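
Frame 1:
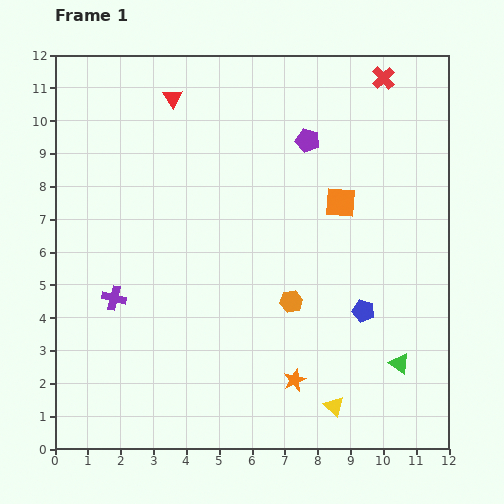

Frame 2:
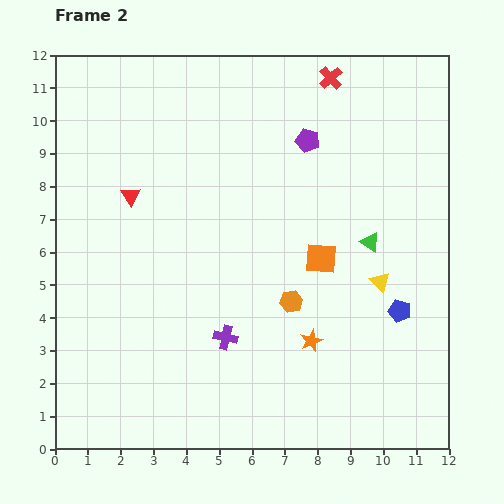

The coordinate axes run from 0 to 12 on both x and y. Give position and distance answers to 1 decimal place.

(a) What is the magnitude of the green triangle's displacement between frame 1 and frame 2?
3.8

The green triangle moved from (10.5, 2.6) to (9.6, 6.3), a distance of √(0.9² + 3.7²) ≈ 3.8.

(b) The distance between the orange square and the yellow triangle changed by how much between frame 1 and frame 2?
-4.3

Distance in frame 1: 6.2. Distance in frame 2: 1.9.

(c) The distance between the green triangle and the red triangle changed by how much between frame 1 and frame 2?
-3.2

Distance in frame 1: 10.6. Distance in frame 2: 7.4.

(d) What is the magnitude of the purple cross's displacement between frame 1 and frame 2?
3.6

The purple cross moved from (1.8, 4.6) to (5.2, 3.4), a distance of √(3.4² + 1.2²) ≈ 3.6.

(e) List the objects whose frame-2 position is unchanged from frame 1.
the purple pentagon, the orange hexagon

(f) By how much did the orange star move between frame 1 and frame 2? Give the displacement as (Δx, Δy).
(0.5, 1.2)

The orange star was at (7.3, 2.1) in frame 1 and (7.8, 3.3) in frame 2.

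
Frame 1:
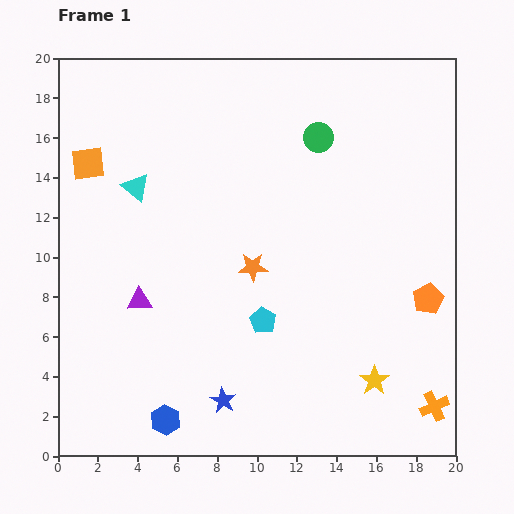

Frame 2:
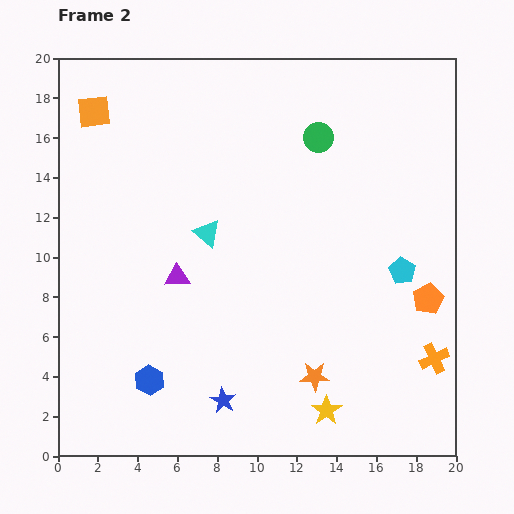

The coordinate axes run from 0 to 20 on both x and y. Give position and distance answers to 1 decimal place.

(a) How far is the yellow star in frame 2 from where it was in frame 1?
2.8

The yellow star moved from (15.9, 3.8) to (13.5, 2.3), a distance of √(2.4² + 1.5²) ≈ 2.8.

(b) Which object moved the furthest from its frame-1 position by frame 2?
the cyan pentagon

(moved 7.4; next 6.3)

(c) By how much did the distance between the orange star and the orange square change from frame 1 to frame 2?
+7.5

Distance in frame 1: 9.8. Distance in frame 2: 17.3.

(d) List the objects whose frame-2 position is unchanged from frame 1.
the orange pentagon, the green circle, the blue star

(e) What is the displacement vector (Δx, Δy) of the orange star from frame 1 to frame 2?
(3.1, -5.5)

The orange star was at (9.8, 9.5) in frame 1 and (12.9, 4.0) in frame 2.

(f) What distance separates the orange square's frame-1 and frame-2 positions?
2.6

The orange square moved from (1.5, 14.7) to (1.8, 17.3), a distance of √(0.3² + 2.6²) ≈ 2.6.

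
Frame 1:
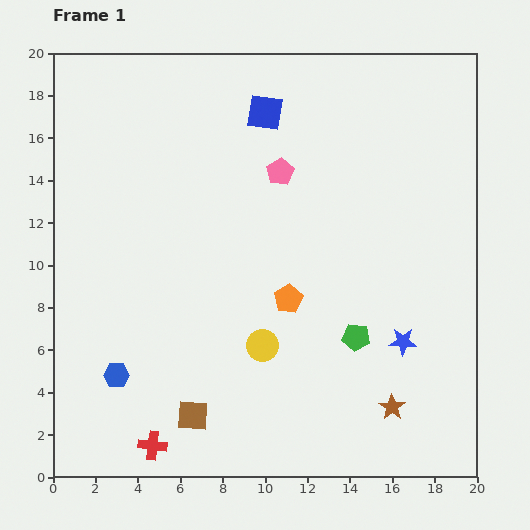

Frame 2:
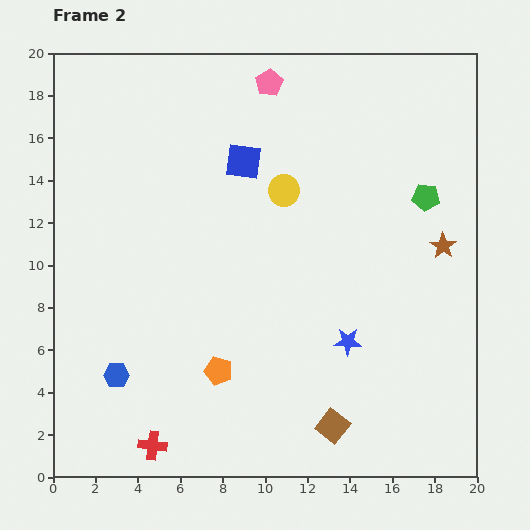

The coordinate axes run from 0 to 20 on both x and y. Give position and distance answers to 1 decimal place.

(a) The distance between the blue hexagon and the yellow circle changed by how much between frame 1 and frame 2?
+4.8

Distance in frame 1: 7.0. Distance in frame 2: 11.8.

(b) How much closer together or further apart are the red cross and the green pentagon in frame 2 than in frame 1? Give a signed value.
+6.5

Distance in frame 1: 10.9. Distance in frame 2: 17.4.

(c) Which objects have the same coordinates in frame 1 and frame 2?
the blue hexagon, the red cross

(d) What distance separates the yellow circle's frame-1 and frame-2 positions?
7.4

The yellow circle moved from (9.9, 6.2) to (10.9, 13.5), a distance of √(1.0² + 7.3²) ≈ 7.4.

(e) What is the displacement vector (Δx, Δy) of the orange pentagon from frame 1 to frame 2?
(-3.3, -3.4)

The orange pentagon was at (11.1, 8.4) in frame 1 and (7.8, 5.0) in frame 2.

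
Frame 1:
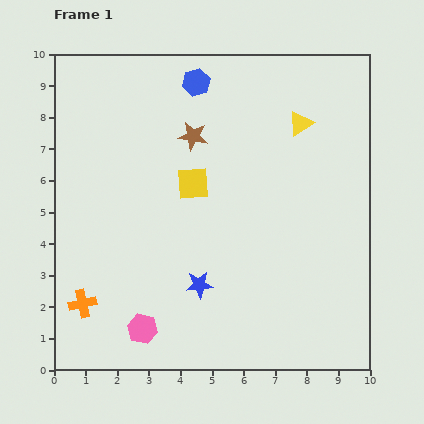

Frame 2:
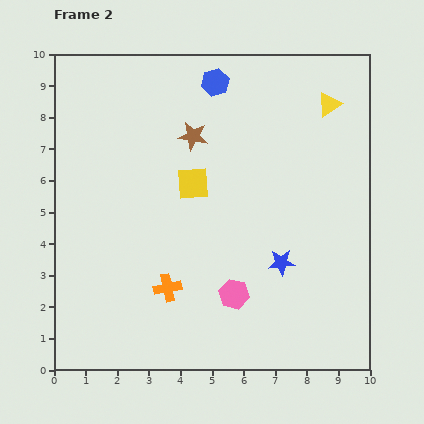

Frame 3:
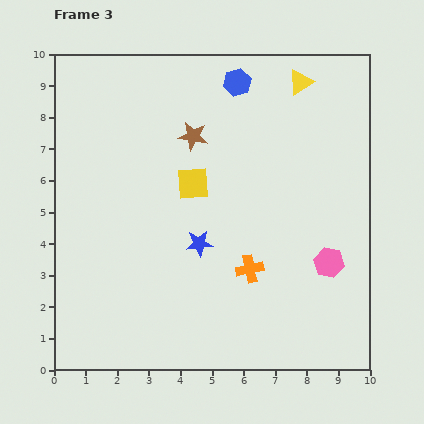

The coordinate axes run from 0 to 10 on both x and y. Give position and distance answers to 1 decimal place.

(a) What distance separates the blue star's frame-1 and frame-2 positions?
2.7

The blue star moved from (4.6, 2.7) to (7.2, 3.4), a distance of √(2.6² + 0.7²) ≈ 2.7.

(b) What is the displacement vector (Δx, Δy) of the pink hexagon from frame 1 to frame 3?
(5.9, 2.1)

The pink hexagon was at (2.8, 1.3) in frame 1 and (8.7, 3.4) in frame 3.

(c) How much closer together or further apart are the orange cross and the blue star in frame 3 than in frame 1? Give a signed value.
-1.9

Distance in frame 1: 3.7. Distance in frame 3: 1.8.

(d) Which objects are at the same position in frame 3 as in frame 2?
the yellow square, the brown star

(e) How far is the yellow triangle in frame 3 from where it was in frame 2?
1.1

The yellow triangle moved from (8.7, 8.4) to (7.8, 9.1), a distance of √(0.9² + 0.7²) ≈ 1.1.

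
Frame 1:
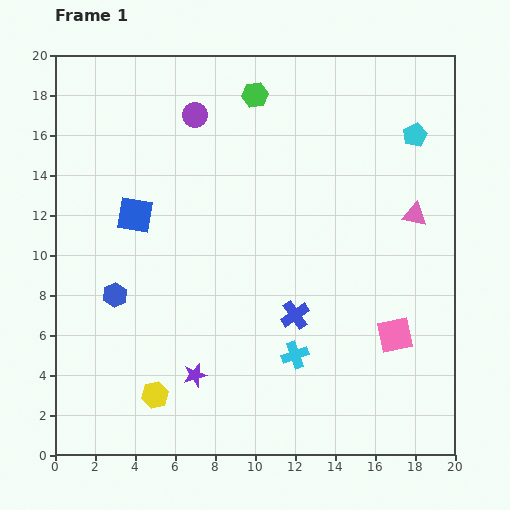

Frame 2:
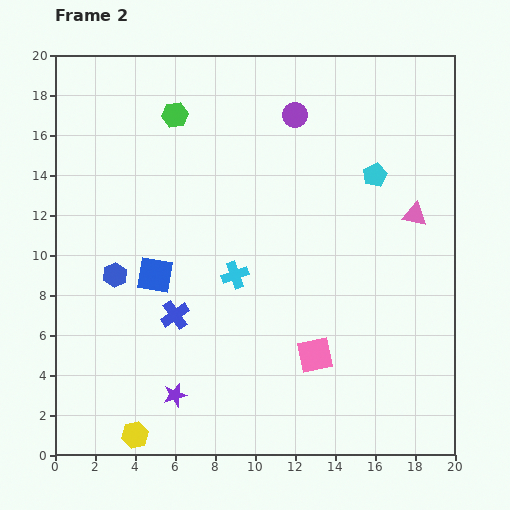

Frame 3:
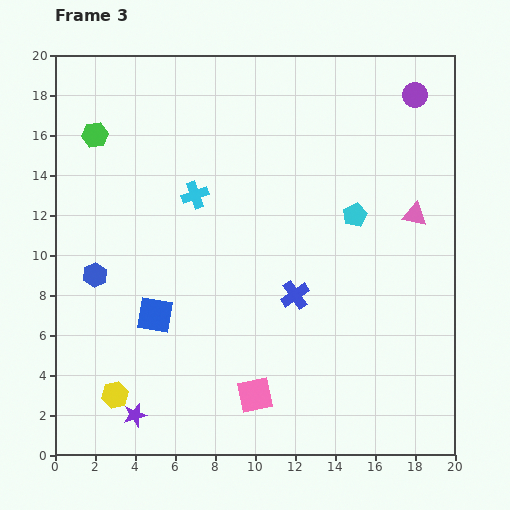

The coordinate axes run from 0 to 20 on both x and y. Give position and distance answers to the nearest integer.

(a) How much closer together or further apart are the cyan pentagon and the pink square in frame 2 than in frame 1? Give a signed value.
-1

Distance in frame 1: 10. Distance in frame 2: 9.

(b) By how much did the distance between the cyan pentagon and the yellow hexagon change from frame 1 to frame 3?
-3

Distance in frame 1: 18. Distance in frame 3: 15.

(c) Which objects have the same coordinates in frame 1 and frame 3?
the pink triangle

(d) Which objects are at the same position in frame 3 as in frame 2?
the pink triangle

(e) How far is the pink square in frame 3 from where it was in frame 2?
4

The pink square moved from (13, 5) to (10, 3), a distance of √(3² + 2²) ≈ 4.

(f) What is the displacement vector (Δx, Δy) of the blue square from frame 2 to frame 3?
(0, -2)

The blue square was at (5, 9) in frame 2 and (5, 7) in frame 3.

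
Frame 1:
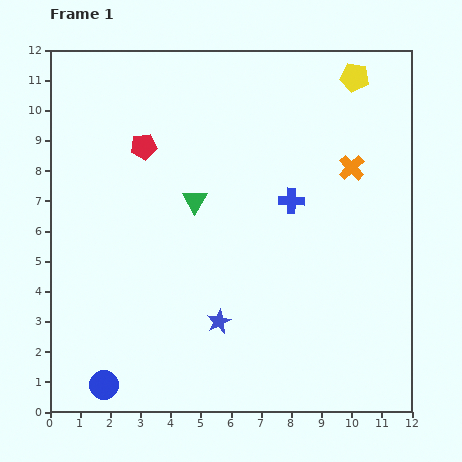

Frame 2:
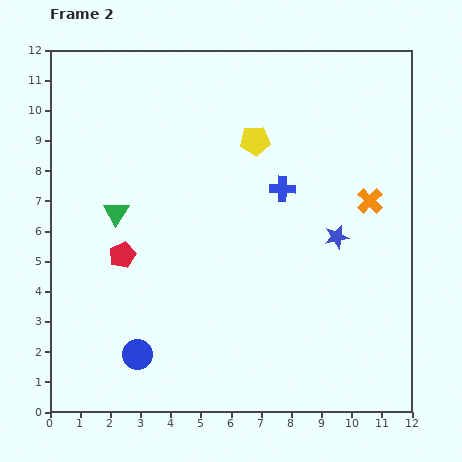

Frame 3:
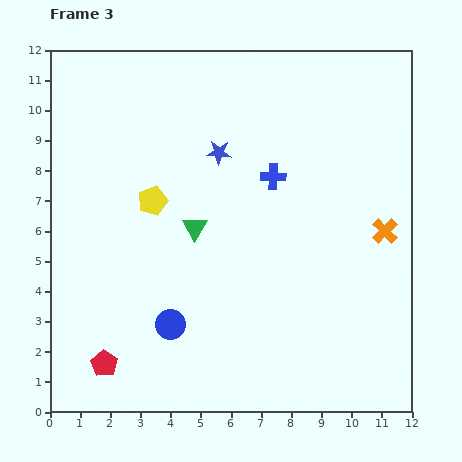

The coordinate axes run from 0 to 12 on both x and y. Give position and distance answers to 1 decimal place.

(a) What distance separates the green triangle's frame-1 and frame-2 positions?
2.6

The green triangle moved from (4.8, 7.0) to (2.2, 6.6), a distance of √(2.6² + 0.4²) ≈ 2.6.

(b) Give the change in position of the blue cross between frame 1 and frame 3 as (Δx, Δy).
(-0.6, 0.8)

The blue cross was at (8.0, 7.0) in frame 1 and (7.4, 7.8) in frame 3.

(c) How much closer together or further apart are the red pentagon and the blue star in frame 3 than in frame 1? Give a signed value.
+1.7

Distance in frame 1: 6.3. Distance in frame 3: 8.0.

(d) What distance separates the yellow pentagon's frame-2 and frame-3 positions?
3.9

The yellow pentagon moved from (6.8, 9.0) to (3.4, 7.0), a distance of √(3.4² + 2.0²) ≈ 3.9.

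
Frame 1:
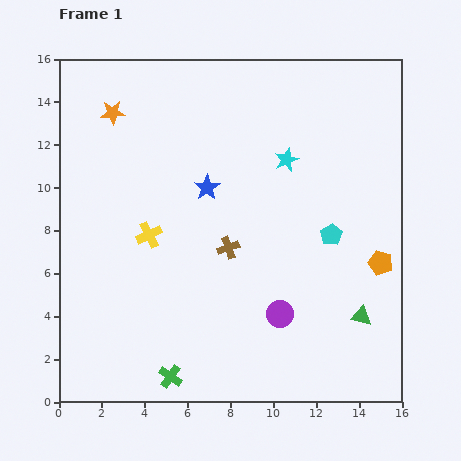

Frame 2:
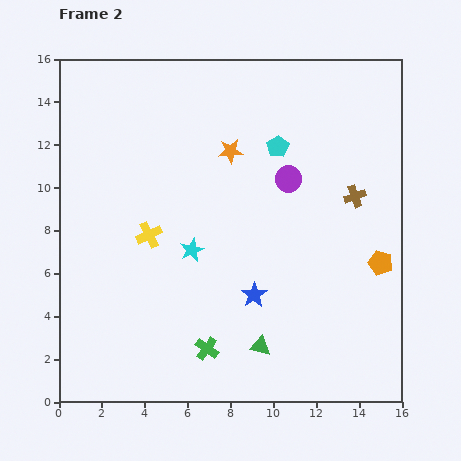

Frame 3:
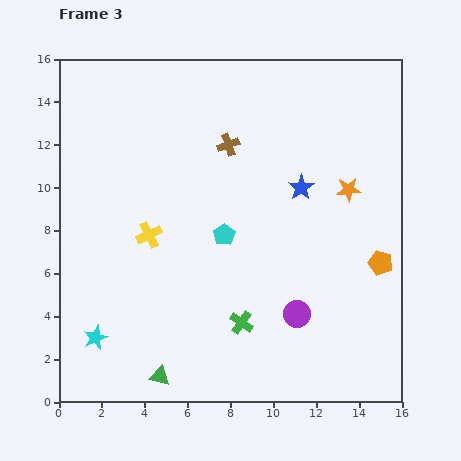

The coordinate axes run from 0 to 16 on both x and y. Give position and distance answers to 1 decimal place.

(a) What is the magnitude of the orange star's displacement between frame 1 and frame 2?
5.8

The orange star moved from (2.5, 13.5) to (8.0, 11.7), a distance of √(5.5² + 1.8²) ≈ 5.8.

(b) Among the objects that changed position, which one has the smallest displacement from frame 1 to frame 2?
the green cross

(moved 2.1)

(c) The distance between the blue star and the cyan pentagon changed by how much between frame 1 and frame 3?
-2.0

Distance in frame 1: 6.2. Distance in frame 3: 4.2.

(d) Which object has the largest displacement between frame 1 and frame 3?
the cyan star

(moved 12.2; next 11.6)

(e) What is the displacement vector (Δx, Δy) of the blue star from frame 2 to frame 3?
(2.2, 5.0)

The blue star was at (9.1, 5.0) in frame 2 and (11.3, 10.0) in frame 3.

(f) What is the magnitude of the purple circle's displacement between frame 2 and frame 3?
6.3

The purple circle moved from (10.7, 10.4) to (11.1, 4.1), a distance of √(0.4² + 6.3²) ≈ 6.3.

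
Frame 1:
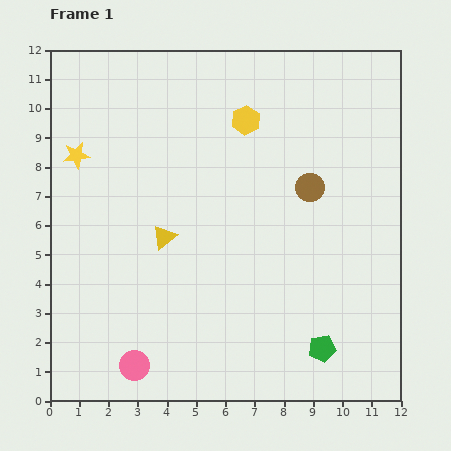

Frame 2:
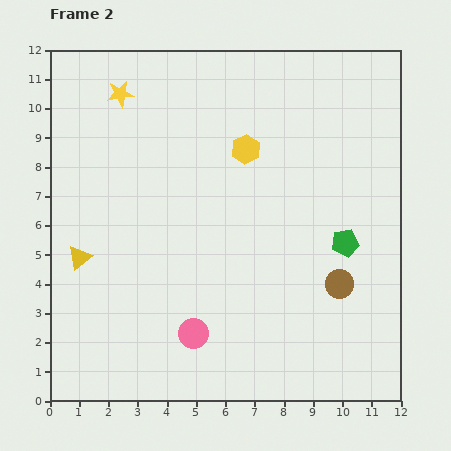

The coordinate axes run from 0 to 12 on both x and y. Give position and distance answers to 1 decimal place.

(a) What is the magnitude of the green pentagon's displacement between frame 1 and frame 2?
3.7

The green pentagon moved from (9.3, 1.8) to (10.1, 5.4), a distance of √(0.8² + 3.6²) ≈ 3.7.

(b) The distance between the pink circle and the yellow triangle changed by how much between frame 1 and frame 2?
+0.2

Distance in frame 1: 4.5. Distance in frame 2: 4.7.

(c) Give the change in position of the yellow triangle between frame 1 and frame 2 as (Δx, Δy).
(-2.9, -0.7)

The yellow triangle was at (3.9, 5.6) in frame 1 and (1.0, 4.9) in frame 2.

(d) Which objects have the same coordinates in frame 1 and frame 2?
none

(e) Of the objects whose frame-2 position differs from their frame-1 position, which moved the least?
the yellow hexagon

(moved 1.0)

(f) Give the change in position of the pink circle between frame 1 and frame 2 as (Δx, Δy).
(2.0, 1.1)

The pink circle was at (2.9, 1.2) in frame 1 and (4.9, 2.3) in frame 2.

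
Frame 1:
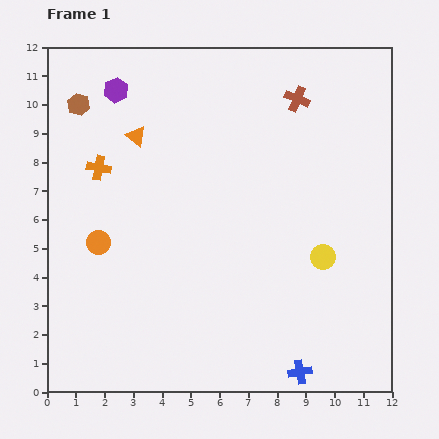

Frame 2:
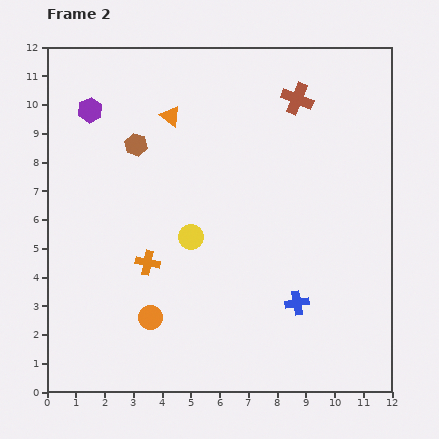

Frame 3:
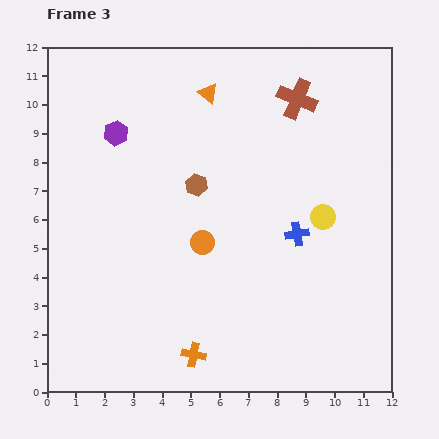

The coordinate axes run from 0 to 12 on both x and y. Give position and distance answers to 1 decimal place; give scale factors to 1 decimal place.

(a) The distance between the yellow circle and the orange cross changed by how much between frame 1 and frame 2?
-6.7

Distance in frame 1: 8.4. Distance in frame 2: 1.7.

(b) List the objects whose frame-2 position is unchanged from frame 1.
the brown cross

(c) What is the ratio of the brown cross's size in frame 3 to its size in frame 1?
1.6×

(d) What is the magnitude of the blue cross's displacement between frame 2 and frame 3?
2.4

The blue cross moved from (8.7, 3.1) to (8.7, 5.5), a distance of √(0.0² + 2.4²) ≈ 2.4.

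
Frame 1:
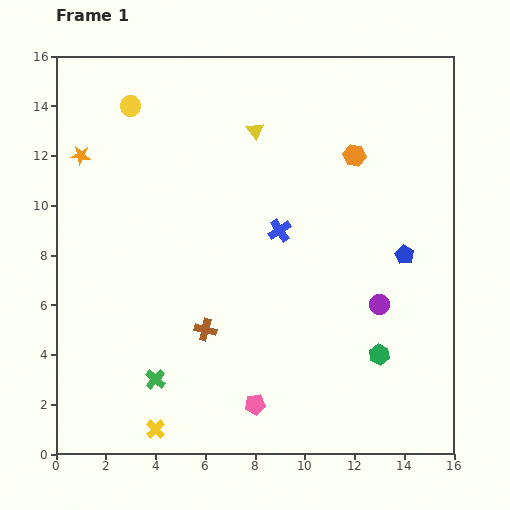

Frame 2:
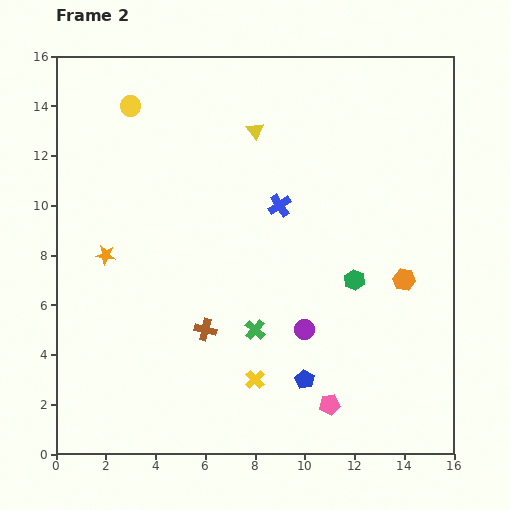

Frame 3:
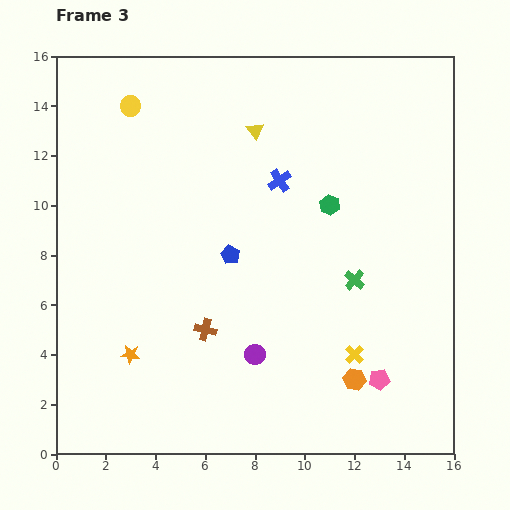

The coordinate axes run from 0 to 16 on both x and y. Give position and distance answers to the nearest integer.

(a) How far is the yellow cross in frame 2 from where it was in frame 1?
4

The yellow cross moved from (4, 1) to (8, 3), a distance of √(4² + 2²) ≈ 4.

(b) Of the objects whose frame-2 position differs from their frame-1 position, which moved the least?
the blue cross

(moved 1)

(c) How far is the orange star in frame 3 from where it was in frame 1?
8

The orange star moved from (1, 12) to (3, 4), a distance of √(2² + 8²) ≈ 8.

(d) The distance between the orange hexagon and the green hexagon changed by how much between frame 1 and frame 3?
-1

Distance in frame 1: 8. Distance in frame 3: 7.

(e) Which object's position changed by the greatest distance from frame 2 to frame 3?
the blue pentagon

(moved 6; next 4)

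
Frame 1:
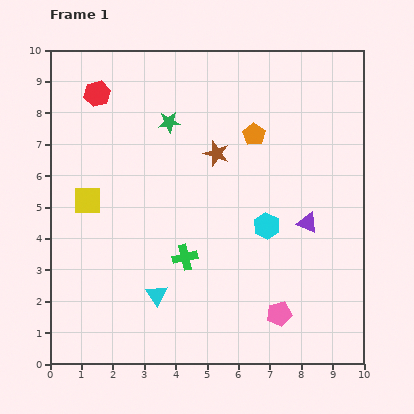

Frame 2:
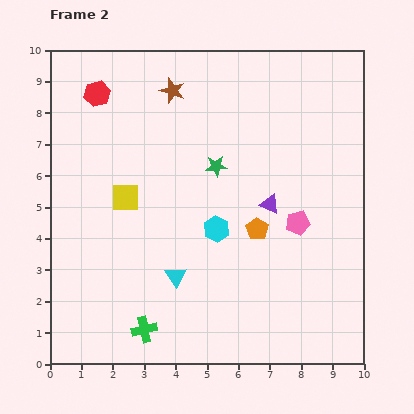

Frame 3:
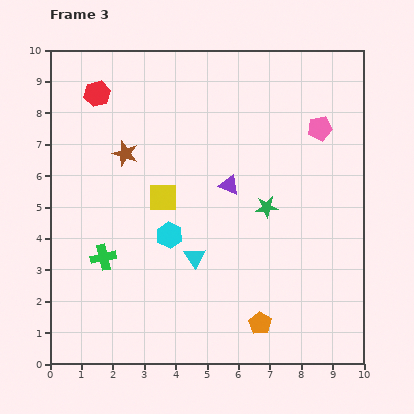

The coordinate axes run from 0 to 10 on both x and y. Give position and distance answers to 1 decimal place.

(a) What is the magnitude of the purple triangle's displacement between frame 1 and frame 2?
1.3

The purple triangle moved from (8.2, 4.5) to (7.0, 5.1), a distance of √(1.2² + 0.6²) ≈ 1.3.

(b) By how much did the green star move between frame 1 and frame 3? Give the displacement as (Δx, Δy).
(3.1, -2.7)

The green star was at (3.8, 7.7) in frame 1 and (6.9, 5.0) in frame 3.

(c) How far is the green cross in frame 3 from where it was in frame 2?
2.6

The green cross moved from (3.0, 1.1) to (1.7, 3.4), a distance of √(1.3² + 2.3²) ≈ 2.6.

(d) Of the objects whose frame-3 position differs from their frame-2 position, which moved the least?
the cyan triangle

(moved 0.8)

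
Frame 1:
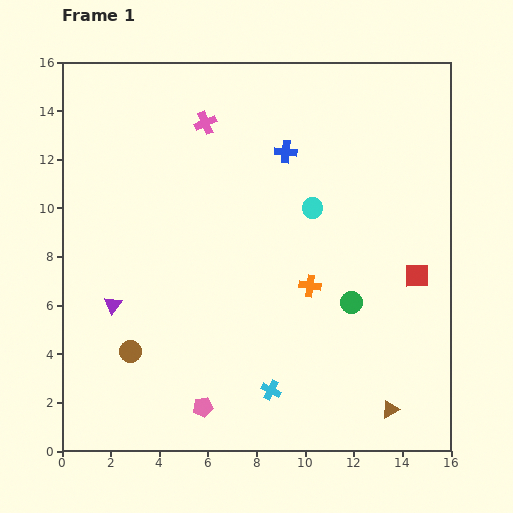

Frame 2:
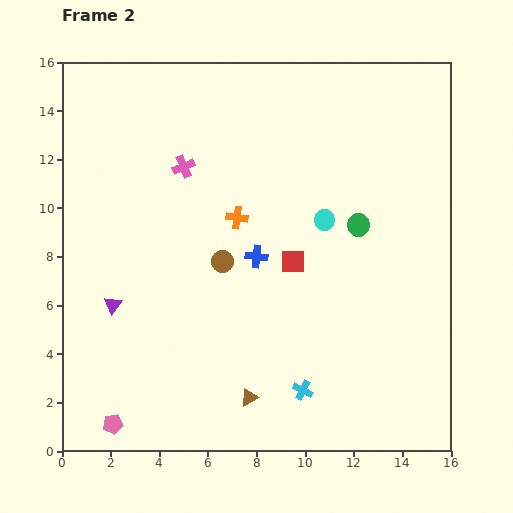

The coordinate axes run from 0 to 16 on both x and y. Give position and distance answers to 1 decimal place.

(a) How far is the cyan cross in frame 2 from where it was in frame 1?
1.3

The cyan cross moved from (8.6, 2.5) to (9.9, 2.5), a distance of √(1.3² + 0.0²) ≈ 1.3.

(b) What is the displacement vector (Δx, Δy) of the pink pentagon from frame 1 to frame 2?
(-3.7, -0.7)

The pink pentagon was at (5.8, 1.8) in frame 1 and (2.1, 1.1) in frame 2.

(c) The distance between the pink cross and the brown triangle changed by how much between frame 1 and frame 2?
-4.1

Distance in frame 1: 14.0. Distance in frame 2: 9.9.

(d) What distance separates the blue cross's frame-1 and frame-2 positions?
4.5

The blue cross moved from (9.2, 12.3) to (8.0, 8.0), a distance of √(1.2² + 4.3²) ≈ 4.5.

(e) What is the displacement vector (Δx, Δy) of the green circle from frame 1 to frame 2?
(0.3, 3.2)

The green circle was at (11.9, 6.1) in frame 1 and (12.2, 9.3) in frame 2.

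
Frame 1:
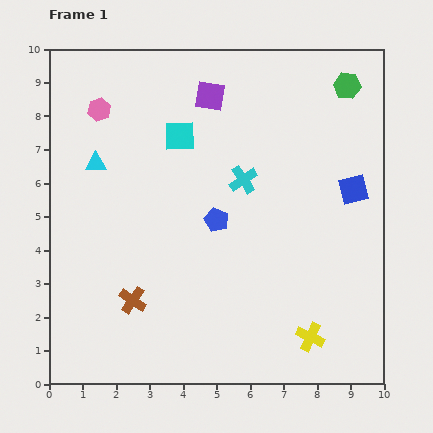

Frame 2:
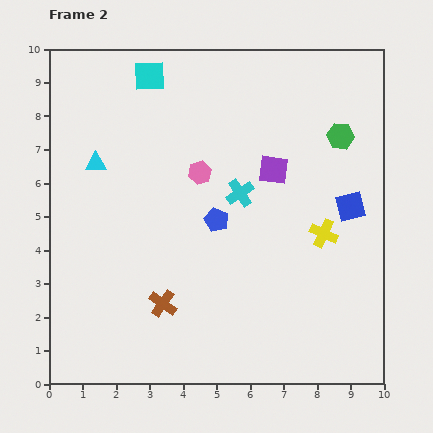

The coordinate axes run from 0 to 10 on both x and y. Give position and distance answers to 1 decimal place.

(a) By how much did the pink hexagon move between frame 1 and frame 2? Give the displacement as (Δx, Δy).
(3.0, -1.9)

The pink hexagon was at (1.5, 8.2) in frame 1 and (4.5, 6.3) in frame 2.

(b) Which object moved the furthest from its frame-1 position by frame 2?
the pink hexagon

(moved 3.6; next 3.1)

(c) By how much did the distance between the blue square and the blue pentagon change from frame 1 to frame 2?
-0.2

Distance in frame 1: 4.2. Distance in frame 2: 4.0.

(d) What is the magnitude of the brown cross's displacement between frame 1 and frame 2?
0.9

The brown cross moved from (2.5, 2.5) to (3.4, 2.4), a distance of √(0.9² + 0.1²) ≈ 0.9.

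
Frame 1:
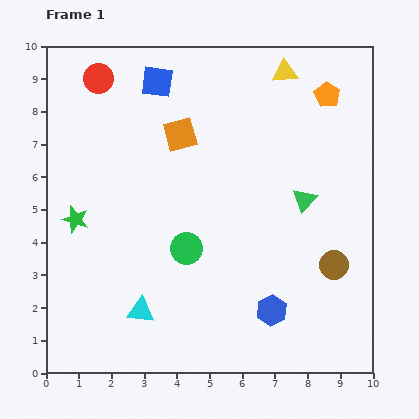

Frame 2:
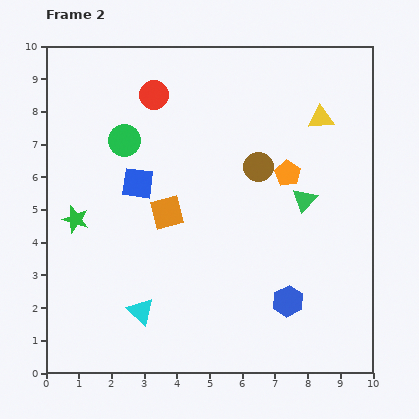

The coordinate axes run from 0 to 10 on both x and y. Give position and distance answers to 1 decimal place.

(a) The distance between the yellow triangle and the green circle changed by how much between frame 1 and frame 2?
-0.2

Distance in frame 1: 6.2. Distance in frame 2: 6.0.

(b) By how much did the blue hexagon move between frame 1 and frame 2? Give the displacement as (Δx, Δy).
(0.5, 0.3)

The blue hexagon was at (6.9, 1.9) in frame 1 and (7.4, 2.2) in frame 2.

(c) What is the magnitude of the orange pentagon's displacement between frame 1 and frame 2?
2.7

The orange pentagon moved from (8.6, 8.5) to (7.4, 6.1), a distance of √(1.2² + 2.4²) ≈ 2.7.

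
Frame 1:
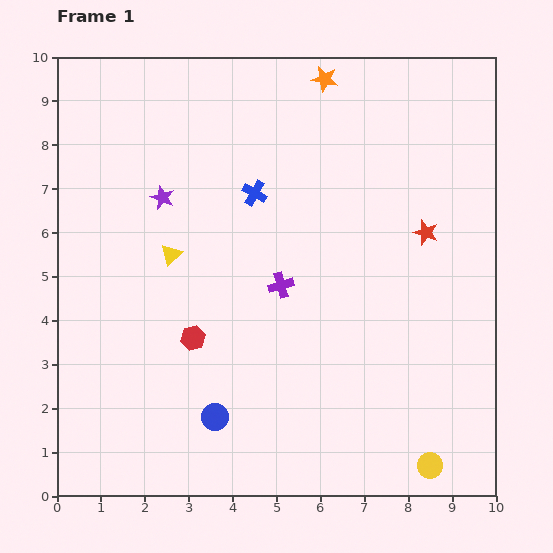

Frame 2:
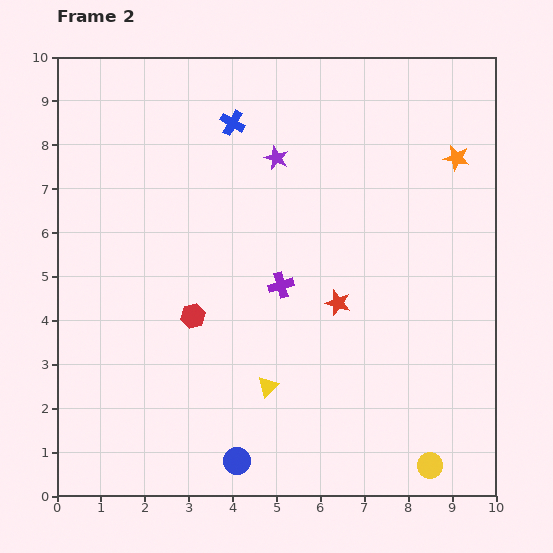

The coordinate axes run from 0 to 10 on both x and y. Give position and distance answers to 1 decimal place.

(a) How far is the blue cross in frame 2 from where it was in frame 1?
1.7

The blue cross moved from (4.5, 6.9) to (4.0, 8.5), a distance of √(0.5² + 1.6²) ≈ 1.7.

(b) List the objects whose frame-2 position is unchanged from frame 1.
the yellow circle, the purple cross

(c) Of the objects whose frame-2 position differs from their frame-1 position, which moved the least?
the red hexagon

(moved 0.5)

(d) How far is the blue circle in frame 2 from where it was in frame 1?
1.1

The blue circle moved from (3.6, 1.8) to (4.1, 0.8), a distance of √(0.5² + 1.0²) ≈ 1.1.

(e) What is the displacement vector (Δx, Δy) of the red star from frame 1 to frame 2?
(-2.0, -1.6)

The red star was at (8.4, 6.0) in frame 1 and (6.4, 4.4) in frame 2.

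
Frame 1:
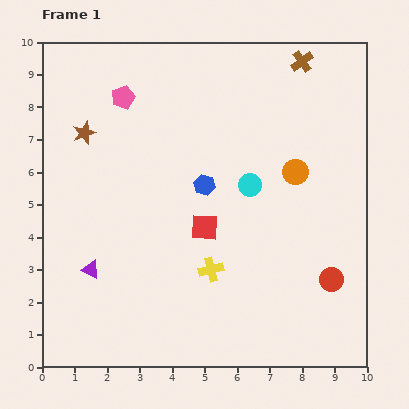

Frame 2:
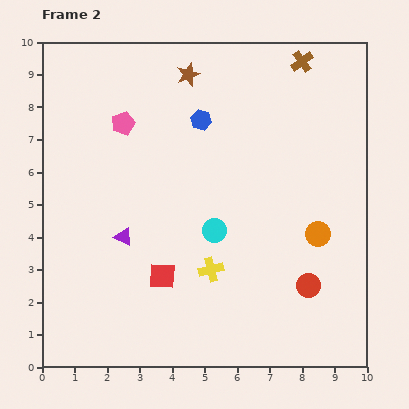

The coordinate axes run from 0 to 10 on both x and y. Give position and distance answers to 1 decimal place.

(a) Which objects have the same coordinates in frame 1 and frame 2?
the yellow cross, the brown cross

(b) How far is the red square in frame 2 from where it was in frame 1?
2.0

The red square moved from (5.0, 4.3) to (3.7, 2.8), a distance of √(1.3² + 1.5²) ≈ 2.0.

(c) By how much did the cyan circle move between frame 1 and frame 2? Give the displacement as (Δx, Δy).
(-1.1, -1.4)

The cyan circle was at (6.4, 5.6) in frame 1 and (5.3, 4.2) in frame 2.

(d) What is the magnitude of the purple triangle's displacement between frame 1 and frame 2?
1.4

The purple triangle moved from (1.5, 3.0) to (2.5, 4.0), a distance of √(1.0² + 1.0²) ≈ 1.4.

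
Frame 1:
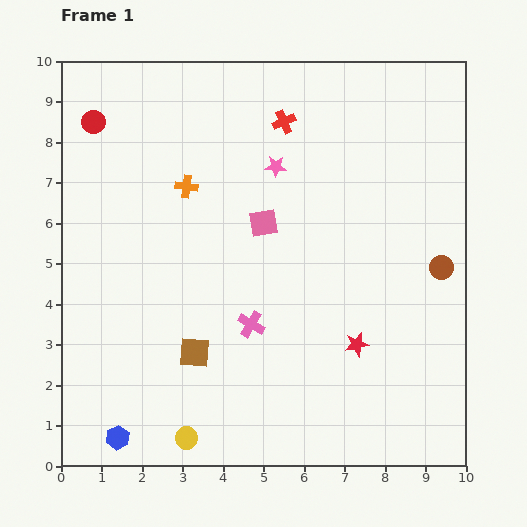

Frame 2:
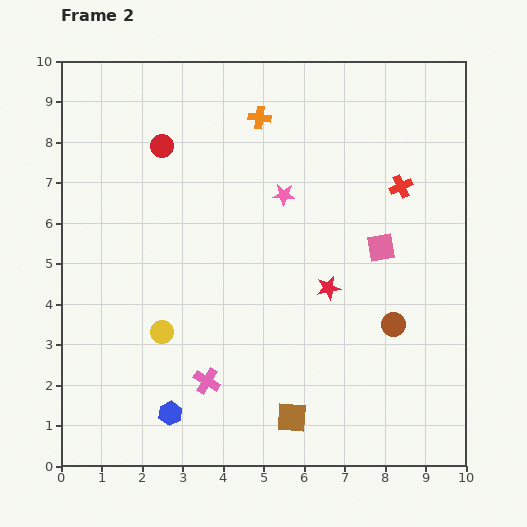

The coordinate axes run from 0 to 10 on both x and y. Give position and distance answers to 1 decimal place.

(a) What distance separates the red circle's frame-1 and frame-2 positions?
1.8

The red circle moved from (0.8, 8.5) to (2.5, 7.9), a distance of √(1.7² + 0.6²) ≈ 1.8.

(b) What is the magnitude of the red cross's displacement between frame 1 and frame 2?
3.3

The red cross moved from (5.5, 8.5) to (8.4, 6.9), a distance of √(2.9² + 1.6²) ≈ 3.3.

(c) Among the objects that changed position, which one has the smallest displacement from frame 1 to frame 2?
the pink star

(moved 0.7)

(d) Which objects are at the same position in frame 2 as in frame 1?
none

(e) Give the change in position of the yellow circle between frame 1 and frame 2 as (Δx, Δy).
(-0.6, 2.6)

The yellow circle was at (3.1, 0.7) in frame 1 and (2.5, 3.3) in frame 2.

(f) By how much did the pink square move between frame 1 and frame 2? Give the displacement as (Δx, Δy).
(2.9, -0.6)

The pink square was at (5.0, 6.0) in frame 1 and (7.9, 5.4) in frame 2.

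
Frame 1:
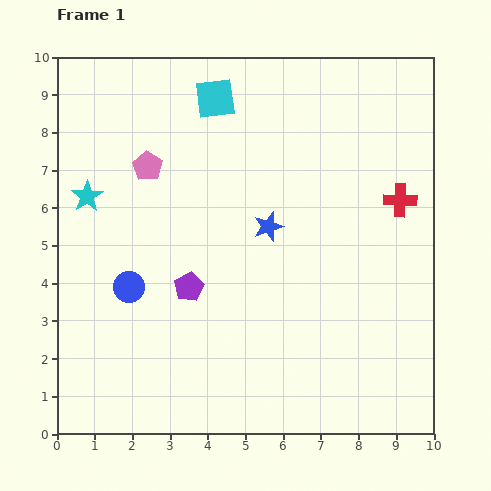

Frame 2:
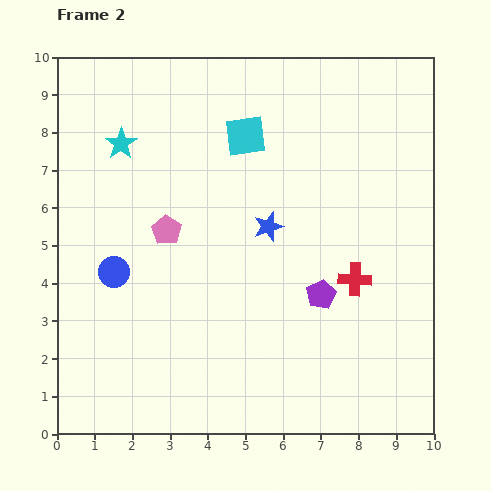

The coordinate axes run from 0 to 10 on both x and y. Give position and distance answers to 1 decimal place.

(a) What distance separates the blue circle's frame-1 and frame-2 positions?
0.6

The blue circle moved from (1.9, 3.9) to (1.5, 4.3), a distance of √(0.4² + 0.4²) ≈ 0.6.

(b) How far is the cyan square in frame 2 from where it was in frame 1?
1.3

The cyan square moved from (4.2, 8.9) to (5.0, 7.9), a distance of √(0.8² + 1.0²) ≈ 1.3.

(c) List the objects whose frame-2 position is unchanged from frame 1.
the blue star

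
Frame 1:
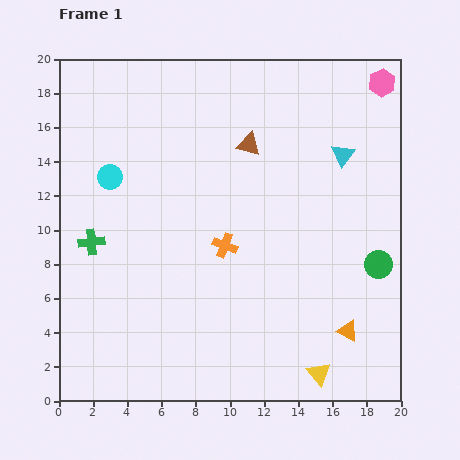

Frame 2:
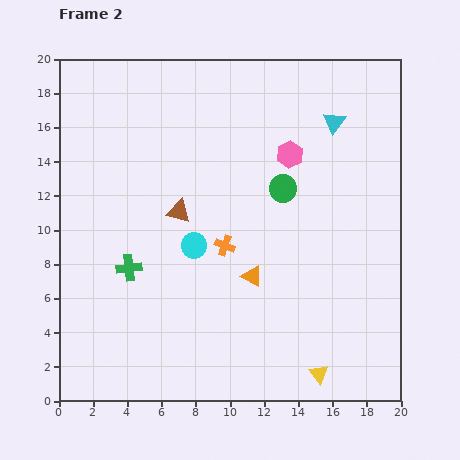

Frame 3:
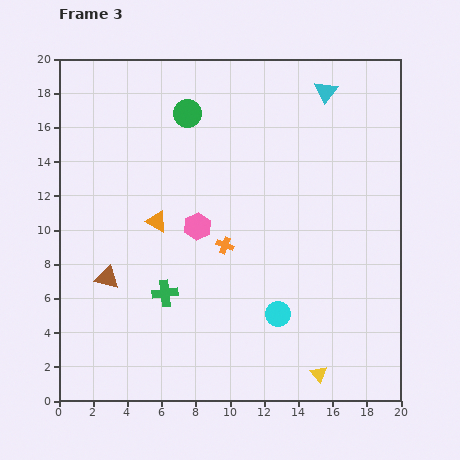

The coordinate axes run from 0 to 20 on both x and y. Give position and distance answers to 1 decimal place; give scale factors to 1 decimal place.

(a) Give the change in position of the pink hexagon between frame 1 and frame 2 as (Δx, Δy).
(-5.4, -4.2)

The pink hexagon was at (18.9, 18.6) in frame 1 and (13.5, 14.4) in frame 2.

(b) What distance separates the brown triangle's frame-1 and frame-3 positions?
11.4

The brown triangle moved from (11.1, 15.0) to (2.8, 7.2), a distance of √(8.3² + 7.8²) ≈ 11.4.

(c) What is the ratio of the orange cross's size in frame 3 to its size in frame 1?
0.7×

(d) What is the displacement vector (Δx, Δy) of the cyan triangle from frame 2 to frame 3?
(-0.5, 1.8)

The cyan triangle was at (16.1, 16.3) in frame 2 and (15.6, 18.1) in frame 3.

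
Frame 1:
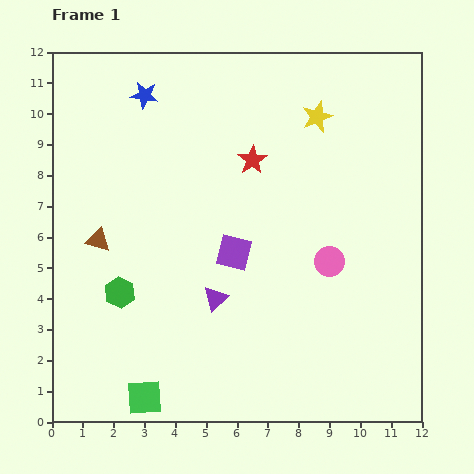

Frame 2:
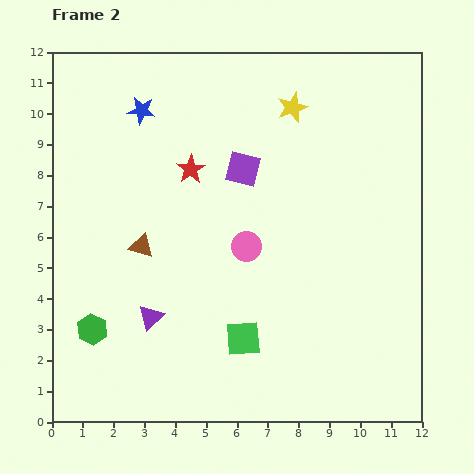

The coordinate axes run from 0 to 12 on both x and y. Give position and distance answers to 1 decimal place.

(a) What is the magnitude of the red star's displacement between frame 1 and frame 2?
2.0

The red star moved from (6.5, 8.5) to (4.5, 8.2), a distance of √(2.0² + 0.3²) ≈ 2.0.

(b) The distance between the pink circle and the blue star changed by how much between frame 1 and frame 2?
-2.5

Distance in frame 1: 8.1. Distance in frame 2: 5.6.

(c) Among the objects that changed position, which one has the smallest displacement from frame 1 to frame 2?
the blue star

(moved 0.5)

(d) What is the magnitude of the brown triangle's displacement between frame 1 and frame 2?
1.4

The brown triangle moved from (1.5, 5.9) to (2.9, 5.7), a distance of √(1.4² + 0.2²) ≈ 1.4.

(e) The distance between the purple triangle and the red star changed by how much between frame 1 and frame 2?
+0.3

Distance in frame 1: 4.7. Distance in frame 2: 5.0.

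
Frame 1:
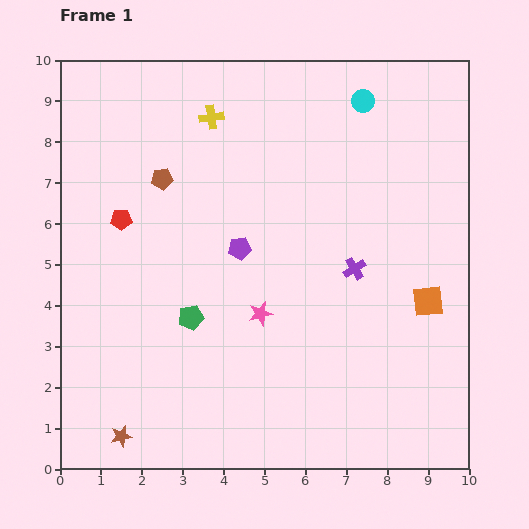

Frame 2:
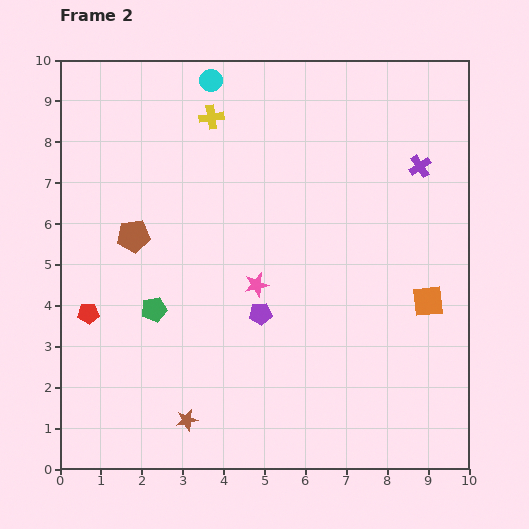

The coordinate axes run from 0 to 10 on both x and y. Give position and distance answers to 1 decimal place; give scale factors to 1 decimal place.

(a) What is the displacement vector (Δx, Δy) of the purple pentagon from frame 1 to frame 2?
(0.5, -1.6)

The purple pentagon was at (4.4, 5.4) in frame 1 and (4.9, 3.8) in frame 2.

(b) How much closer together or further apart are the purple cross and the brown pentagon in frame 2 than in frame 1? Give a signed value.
+2.0

Distance in frame 1: 5.2. Distance in frame 2: 7.2.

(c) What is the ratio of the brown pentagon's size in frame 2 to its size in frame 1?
1.5×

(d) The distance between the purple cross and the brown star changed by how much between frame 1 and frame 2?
+1.4

Distance in frame 1: 7.0. Distance in frame 2: 8.4.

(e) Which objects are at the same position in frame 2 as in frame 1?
the orange square, the yellow cross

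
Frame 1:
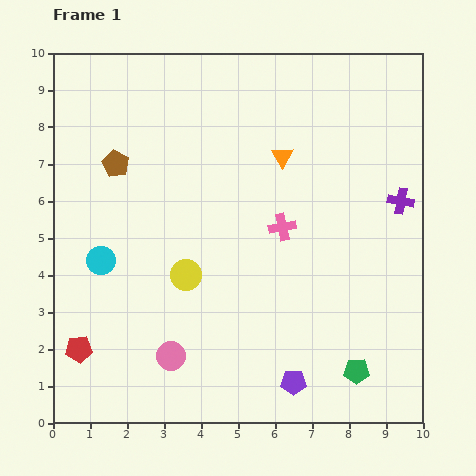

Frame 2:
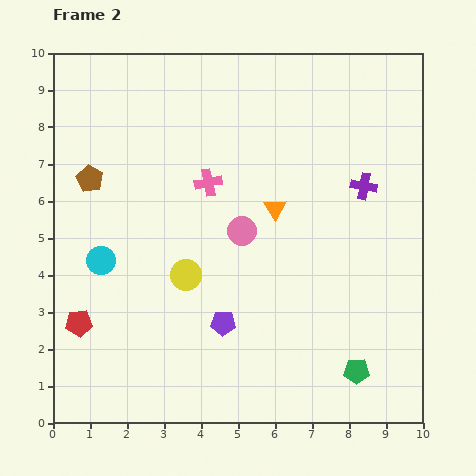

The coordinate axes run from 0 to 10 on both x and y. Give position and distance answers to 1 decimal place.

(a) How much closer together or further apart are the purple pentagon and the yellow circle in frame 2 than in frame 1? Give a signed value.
-2.5

Distance in frame 1: 4.1. Distance in frame 2: 1.6.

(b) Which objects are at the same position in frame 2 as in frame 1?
the green pentagon, the yellow circle, the cyan circle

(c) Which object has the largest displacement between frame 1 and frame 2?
the pink circle

(moved 3.9; next 2.5)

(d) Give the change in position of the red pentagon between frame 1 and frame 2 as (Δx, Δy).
(0.0, 0.7)

The red pentagon was at (0.7, 2.0) in frame 1 and (0.7, 2.7) in frame 2.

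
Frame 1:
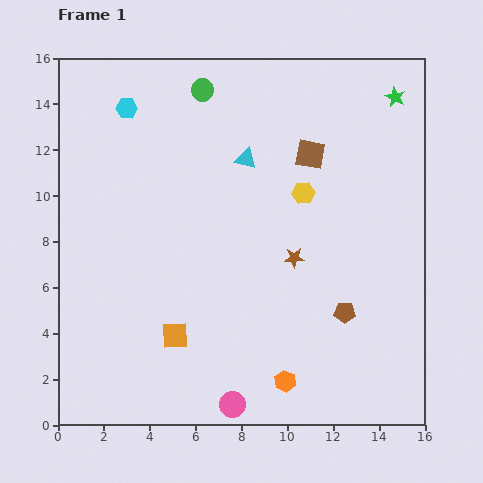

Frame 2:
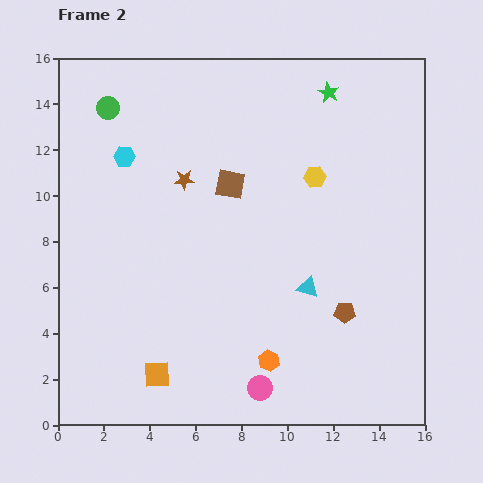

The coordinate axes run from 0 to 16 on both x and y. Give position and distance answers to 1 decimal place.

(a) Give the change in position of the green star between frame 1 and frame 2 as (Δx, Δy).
(-2.9, 0.2)

The green star was at (14.7, 14.3) in frame 1 and (11.8, 14.5) in frame 2.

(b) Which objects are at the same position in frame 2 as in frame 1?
the brown pentagon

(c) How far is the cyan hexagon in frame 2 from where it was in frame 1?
2.1

The cyan hexagon moved from (3.0, 13.8) to (2.9, 11.7), a distance of √(0.1² + 2.1²) ≈ 2.1.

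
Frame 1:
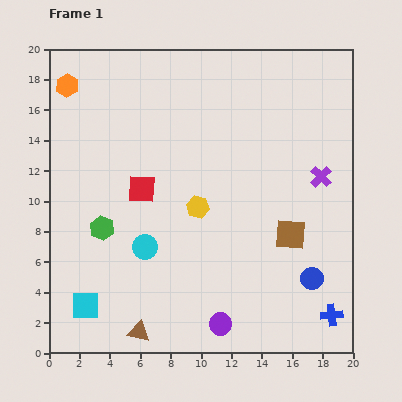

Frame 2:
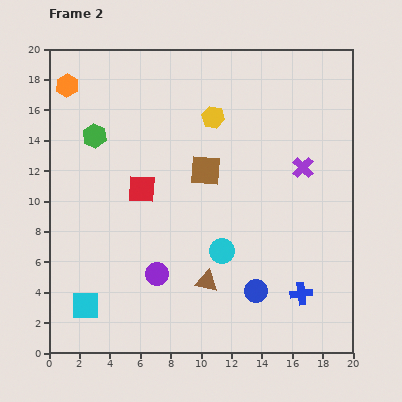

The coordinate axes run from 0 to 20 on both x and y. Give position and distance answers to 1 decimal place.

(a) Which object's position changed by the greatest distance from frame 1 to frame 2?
the brown square

(moved 7.0; next 6.1)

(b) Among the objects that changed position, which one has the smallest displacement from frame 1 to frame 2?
the purple cross

(moved 1.3)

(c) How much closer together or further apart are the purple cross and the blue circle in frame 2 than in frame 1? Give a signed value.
+2.0

Distance in frame 1: 6.7. Distance in frame 2: 8.7.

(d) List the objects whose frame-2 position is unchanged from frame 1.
the orange hexagon, the cyan square, the red square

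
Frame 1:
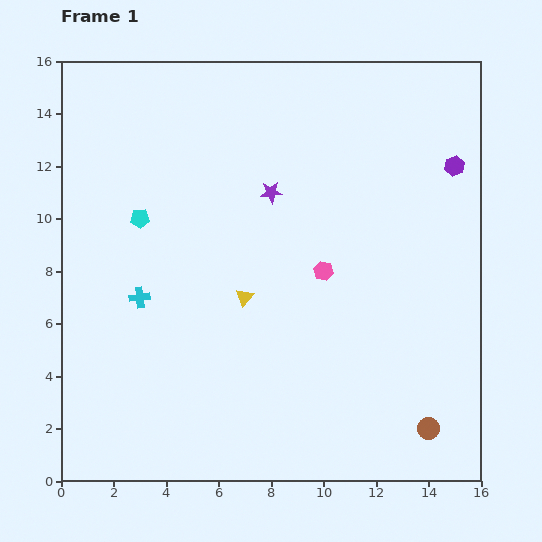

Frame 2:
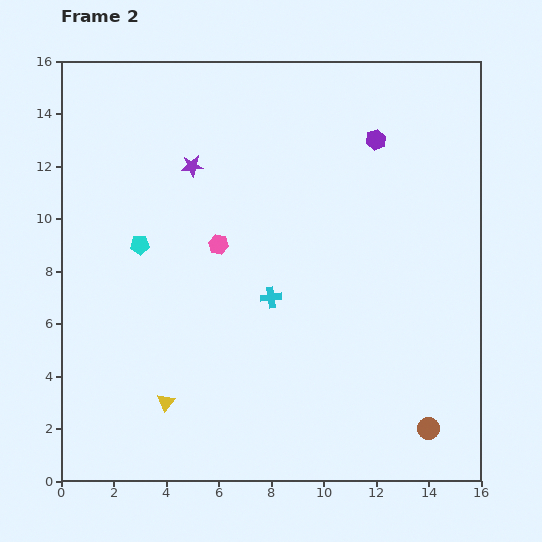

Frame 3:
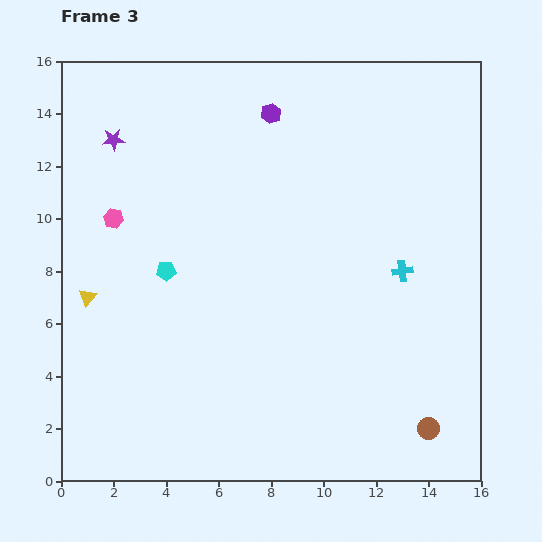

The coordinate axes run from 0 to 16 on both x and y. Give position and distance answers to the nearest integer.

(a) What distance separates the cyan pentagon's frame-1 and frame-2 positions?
1

The cyan pentagon moved from (3, 10) to (3, 9), a distance of √(0² + 1²) ≈ 1.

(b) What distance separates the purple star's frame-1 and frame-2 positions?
3

The purple star moved from (8, 11) to (5, 12), a distance of √(3² + 1²) ≈ 3.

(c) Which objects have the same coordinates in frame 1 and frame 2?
the brown circle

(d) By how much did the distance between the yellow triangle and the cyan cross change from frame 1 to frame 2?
+2

Distance in frame 1: 4. Distance in frame 2: 6.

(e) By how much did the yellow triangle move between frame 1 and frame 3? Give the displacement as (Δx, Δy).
(-6, 0)

The yellow triangle was at (7, 7) in frame 1 and (1, 7) in frame 3.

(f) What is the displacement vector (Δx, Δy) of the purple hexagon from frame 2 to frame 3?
(-4, 1)

The purple hexagon was at (12, 13) in frame 2 and (8, 14) in frame 3.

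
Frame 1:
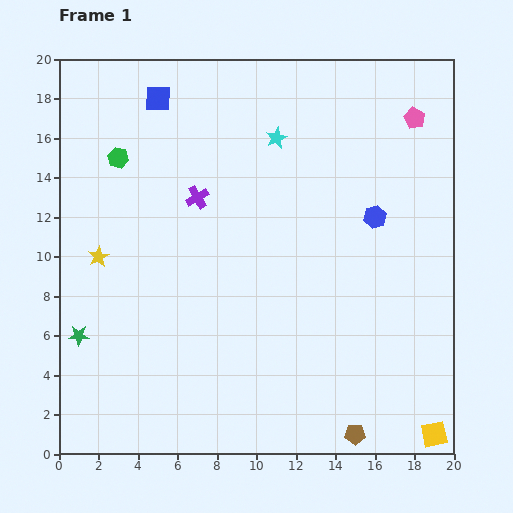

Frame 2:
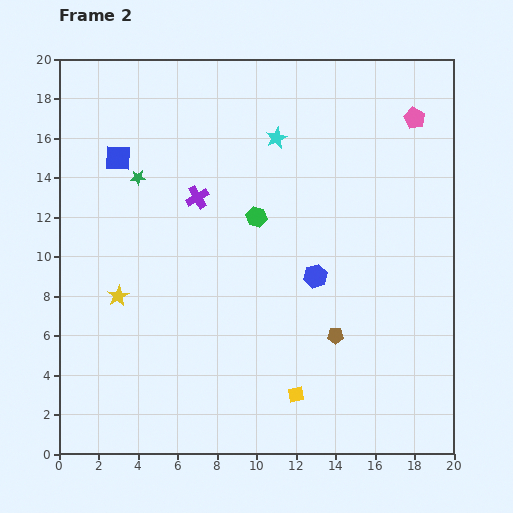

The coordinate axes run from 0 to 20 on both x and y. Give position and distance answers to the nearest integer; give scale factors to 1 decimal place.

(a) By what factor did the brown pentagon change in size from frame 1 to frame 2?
0.8×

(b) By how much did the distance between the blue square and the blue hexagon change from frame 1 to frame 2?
-1

Distance in frame 1: 13. Distance in frame 2: 12.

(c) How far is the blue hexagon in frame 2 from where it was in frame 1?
4

The blue hexagon moved from (16, 12) to (13, 9), a distance of √(3² + 3²) ≈ 4.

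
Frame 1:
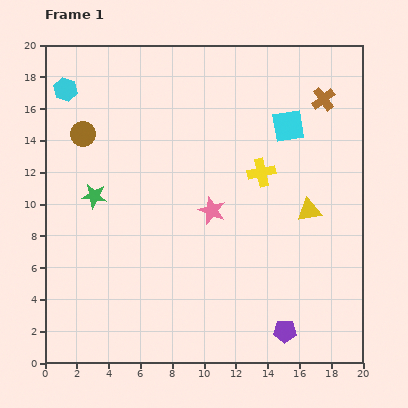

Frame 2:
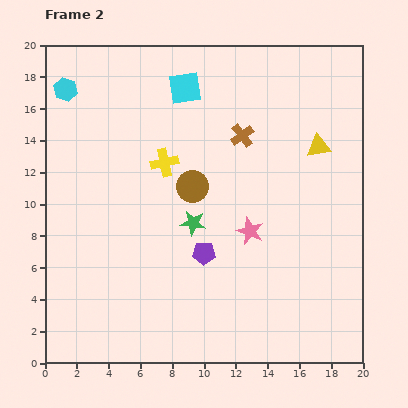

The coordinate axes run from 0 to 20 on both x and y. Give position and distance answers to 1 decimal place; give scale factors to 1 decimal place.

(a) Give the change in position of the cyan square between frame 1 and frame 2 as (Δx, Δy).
(-6.5, 2.4)

The cyan square was at (15.3, 14.9) in frame 1 and (8.8, 17.3) in frame 2.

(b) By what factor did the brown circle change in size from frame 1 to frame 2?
1.3×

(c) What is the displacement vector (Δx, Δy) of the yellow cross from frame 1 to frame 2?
(-6.1, 0.6)

The yellow cross was at (13.6, 12.0) in frame 1 and (7.5, 12.6) in frame 2.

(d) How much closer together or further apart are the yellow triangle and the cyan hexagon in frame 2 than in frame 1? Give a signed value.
-0.8

Distance in frame 1: 17.1. Distance in frame 2: 16.3.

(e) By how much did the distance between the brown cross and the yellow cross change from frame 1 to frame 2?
-0.8

Distance in frame 1: 6.0. Distance in frame 2: 5.2.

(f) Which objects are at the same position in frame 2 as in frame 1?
the cyan hexagon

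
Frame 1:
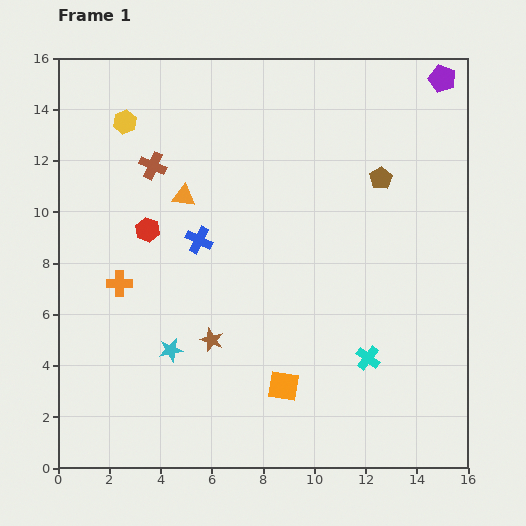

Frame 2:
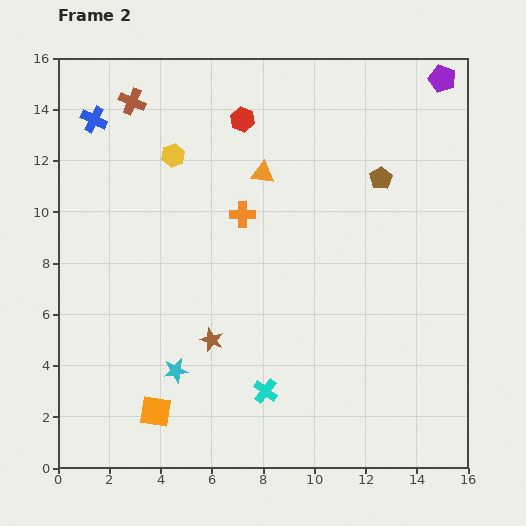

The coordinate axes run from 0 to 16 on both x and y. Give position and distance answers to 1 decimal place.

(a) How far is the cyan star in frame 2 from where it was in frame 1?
0.8

The cyan star moved from (4.4, 4.6) to (4.6, 3.8), a distance of √(0.2² + 0.8²) ≈ 0.8.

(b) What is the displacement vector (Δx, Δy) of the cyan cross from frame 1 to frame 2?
(-4.0, -1.3)

The cyan cross was at (12.1, 4.3) in frame 1 and (8.1, 3.0) in frame 2.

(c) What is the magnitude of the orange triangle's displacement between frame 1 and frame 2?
3.2

The orange triangle moved from (4.9, 10.6) to (8.0, 11.5), a distance of √(3.1² + 0.9²) ≈ 3.2.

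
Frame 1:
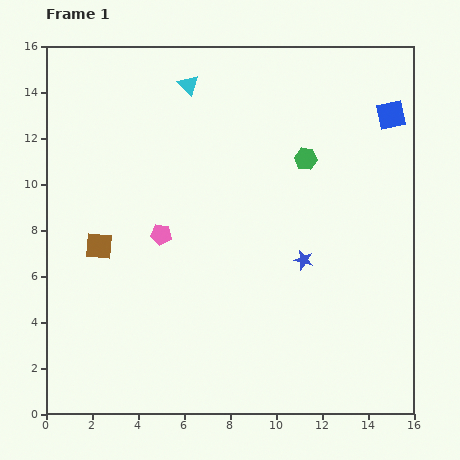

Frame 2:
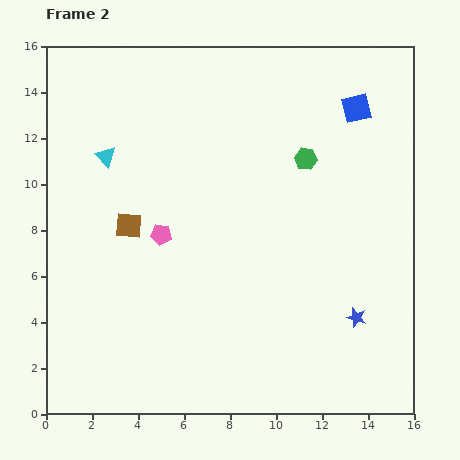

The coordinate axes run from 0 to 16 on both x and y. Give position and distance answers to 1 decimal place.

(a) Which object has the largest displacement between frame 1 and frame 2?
the cyan triangle

(moved 4.8; next 3.4)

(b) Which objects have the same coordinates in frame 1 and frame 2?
the pink pentagon, the green hexagon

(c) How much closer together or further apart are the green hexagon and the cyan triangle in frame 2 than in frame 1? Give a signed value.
+2.7

Distance in frame 1: 6.0. Distance in frame 2: 8.7.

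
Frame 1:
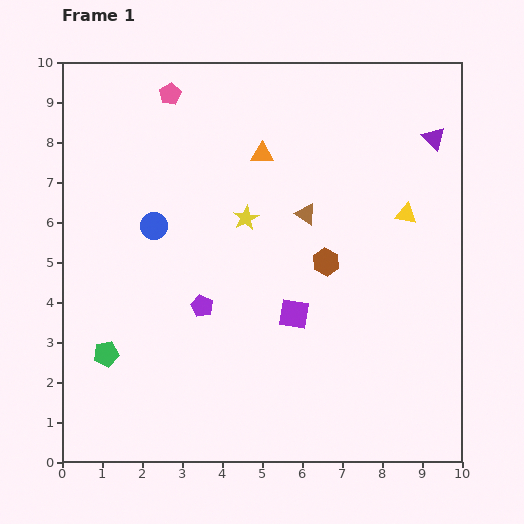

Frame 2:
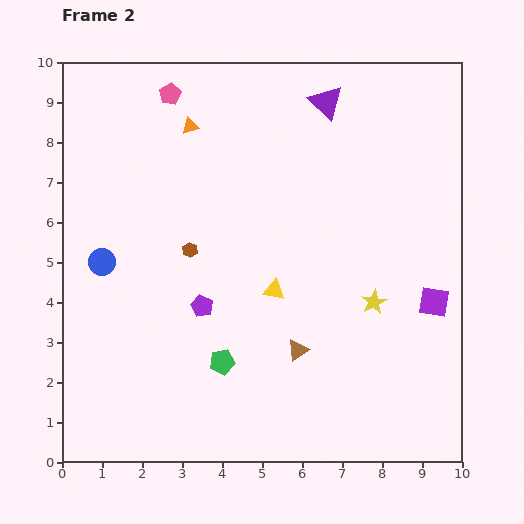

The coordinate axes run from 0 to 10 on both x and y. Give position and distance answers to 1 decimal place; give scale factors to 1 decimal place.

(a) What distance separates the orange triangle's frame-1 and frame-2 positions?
1.9

The orange triangle moved from (5.0, 7.7) to (3.2, 8.4), a distance of √(1.8² + 0.7²) ≈ 1.9.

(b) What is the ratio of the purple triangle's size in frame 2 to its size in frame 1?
1.4×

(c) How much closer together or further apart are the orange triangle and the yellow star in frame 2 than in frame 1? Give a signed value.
+4.8

Distance in frame 1: 1.6. Distance in frame 2: 6.4.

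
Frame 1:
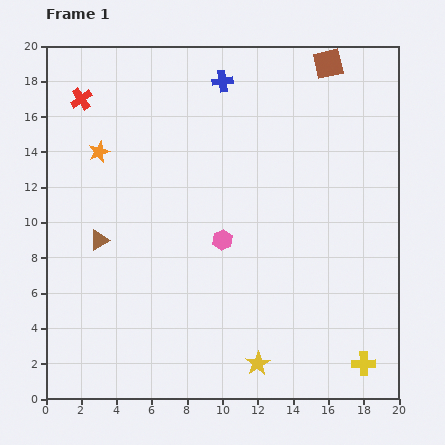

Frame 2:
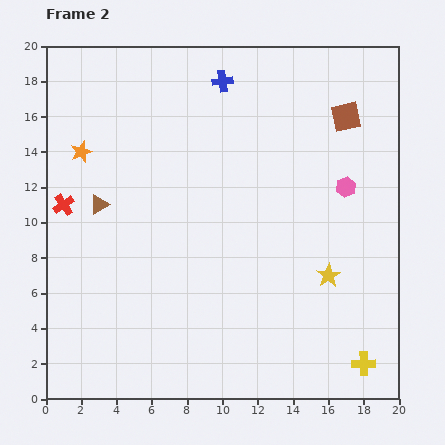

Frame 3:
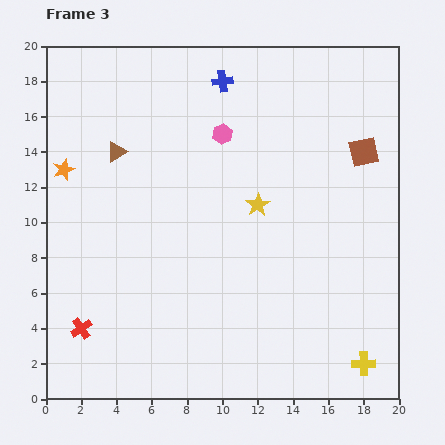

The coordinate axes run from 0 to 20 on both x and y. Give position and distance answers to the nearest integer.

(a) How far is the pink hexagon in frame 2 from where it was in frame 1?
8

The pink hexagon moved from (10, 9) to (17, 12), a distance of √(7² + 3²) ≈ 8.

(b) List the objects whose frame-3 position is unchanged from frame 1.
the yellow cross, the blue cross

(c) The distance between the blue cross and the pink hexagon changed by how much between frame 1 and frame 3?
-6

Distance in frame 1: 9. Distance in frame 3: 3.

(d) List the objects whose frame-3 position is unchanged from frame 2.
the yellow cross, the blue cross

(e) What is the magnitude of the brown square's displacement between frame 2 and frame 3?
2

The brown square moved from (17, 16) to (18, 14), a distance of √(1² + 2²) ≈ 2.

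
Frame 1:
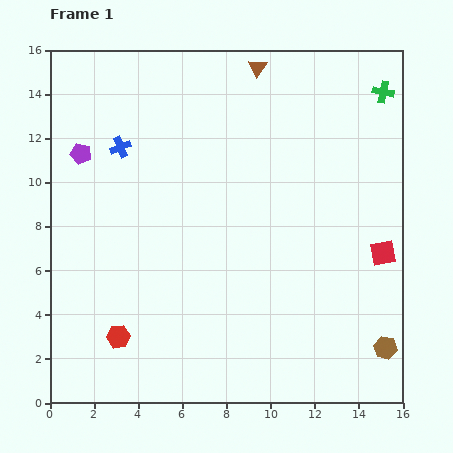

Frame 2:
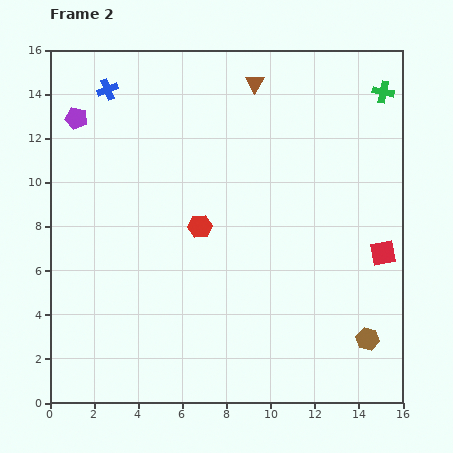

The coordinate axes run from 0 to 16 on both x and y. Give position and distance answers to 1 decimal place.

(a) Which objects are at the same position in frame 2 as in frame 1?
the green cross, the red square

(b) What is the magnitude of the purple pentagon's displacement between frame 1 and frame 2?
1.6

The purple pentagon moved from (1.4, 11.3) to (1.2, 12.9), a distance of √(0.2² + 1.6²) ≈ 1.6.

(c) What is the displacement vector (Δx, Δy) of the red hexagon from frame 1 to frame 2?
(3.7, 5.0)

The red hexagon was at (3.1, 3.0) in frame 1 and (6.8, 8.0) in frame 2.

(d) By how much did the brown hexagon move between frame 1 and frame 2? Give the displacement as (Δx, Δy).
(-0.8, 0.4)

The brown hexagon was at (15.2, 2.5) in frame 1 and (14.4, 2.9) in frame 2.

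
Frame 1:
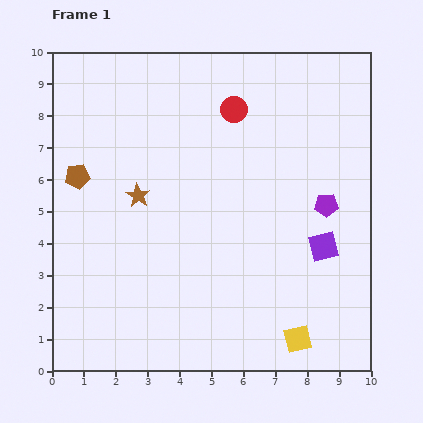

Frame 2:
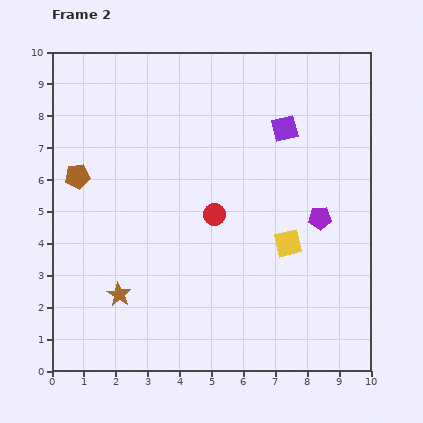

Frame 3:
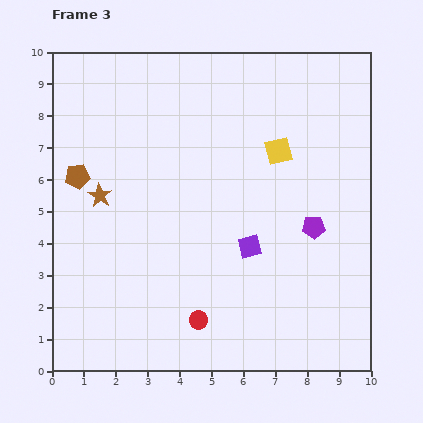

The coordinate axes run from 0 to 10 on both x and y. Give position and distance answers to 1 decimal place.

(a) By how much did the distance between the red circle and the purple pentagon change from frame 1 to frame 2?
-0.9

Distance in frame 1: 4.2. Distance in frame 2: 3.3.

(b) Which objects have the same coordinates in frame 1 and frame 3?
the brown pentagon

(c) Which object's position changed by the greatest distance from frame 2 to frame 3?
the purple square

(moved 3.9; next 3.3)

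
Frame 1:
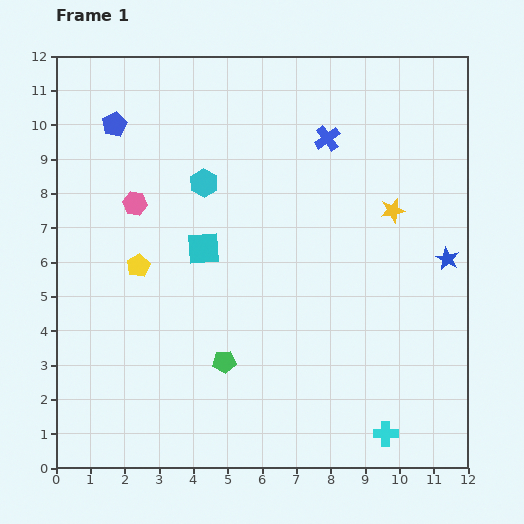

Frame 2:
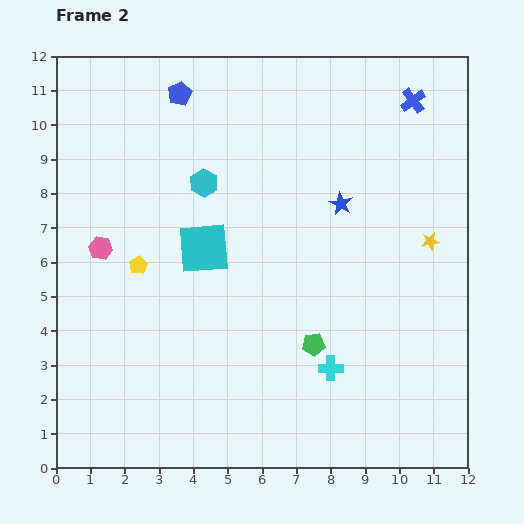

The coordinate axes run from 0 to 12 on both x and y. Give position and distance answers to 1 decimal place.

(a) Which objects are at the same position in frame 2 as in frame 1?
the yellow pentagon, the cyan square, the cyan hexagon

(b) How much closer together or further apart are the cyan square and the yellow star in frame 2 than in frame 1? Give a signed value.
+1.0

Distance in frame 1: 5.6. Distance in frame 2: 6.6.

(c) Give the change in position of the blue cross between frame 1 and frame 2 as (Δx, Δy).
(2.5, 1.1)

The blue cross was at (7.9, 9.6) in frame 1 and (10.4, 10.7) in frame 2.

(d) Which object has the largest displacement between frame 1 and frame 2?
the blue star

(moved 3.5; next 2.7)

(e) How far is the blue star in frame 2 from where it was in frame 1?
3.5

The blue star moved from (11.4, 6.1) to (8.3, 7.7), a distance of √(3.1² + 1.6²) ≈ 3.5.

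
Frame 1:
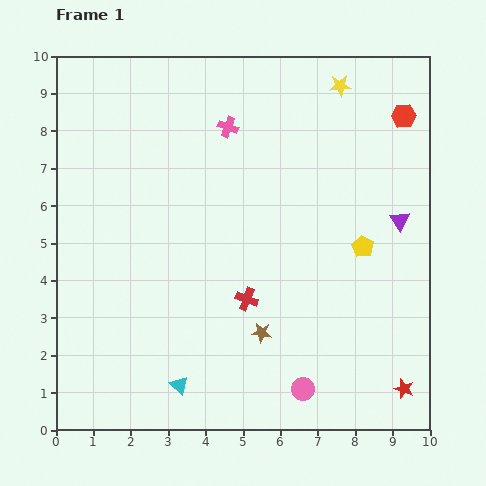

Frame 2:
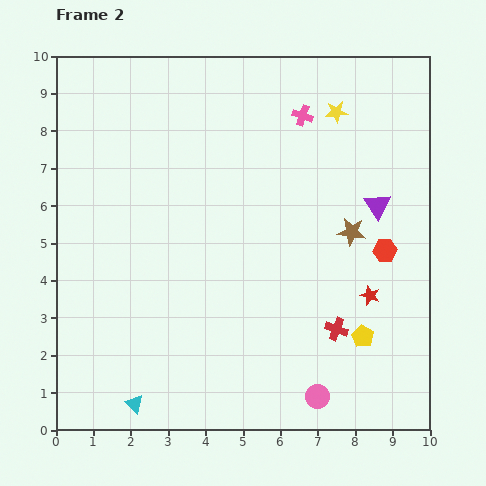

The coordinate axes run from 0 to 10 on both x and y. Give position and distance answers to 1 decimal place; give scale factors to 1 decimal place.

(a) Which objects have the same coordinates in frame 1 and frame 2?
none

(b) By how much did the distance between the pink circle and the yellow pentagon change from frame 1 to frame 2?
-2.1

Distance in frame 1: 4.1. Distance in frame 2: 2.0.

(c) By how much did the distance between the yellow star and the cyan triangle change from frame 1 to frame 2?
+0.4

Distance in frame 1: 9.1. Distance in frame 2: 9.5.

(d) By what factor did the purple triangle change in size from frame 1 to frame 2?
1.3×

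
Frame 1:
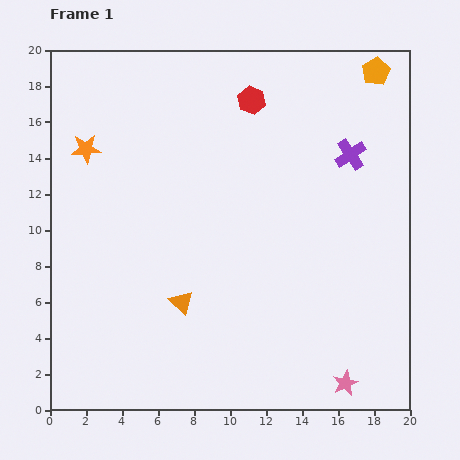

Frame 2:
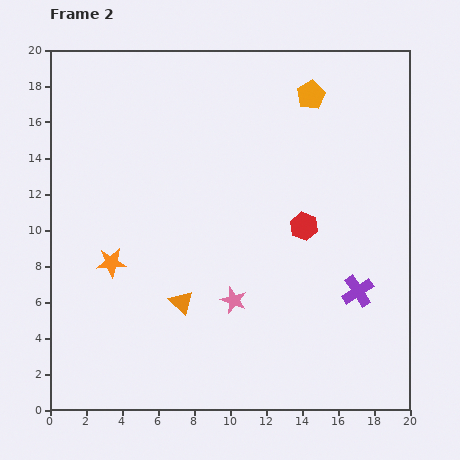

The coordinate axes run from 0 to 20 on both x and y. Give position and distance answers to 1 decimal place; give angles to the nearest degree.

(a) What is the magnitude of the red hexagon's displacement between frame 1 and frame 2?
7.6

The red hexagon moved from (11.2, 17.2) to (14.1, 10.2), a distance of √(2.9² + 7.0²) ≈ 7.6.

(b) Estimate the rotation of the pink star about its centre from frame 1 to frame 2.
26° counter-clockwise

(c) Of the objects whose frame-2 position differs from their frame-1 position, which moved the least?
the orange pentagon

(moved 3.8)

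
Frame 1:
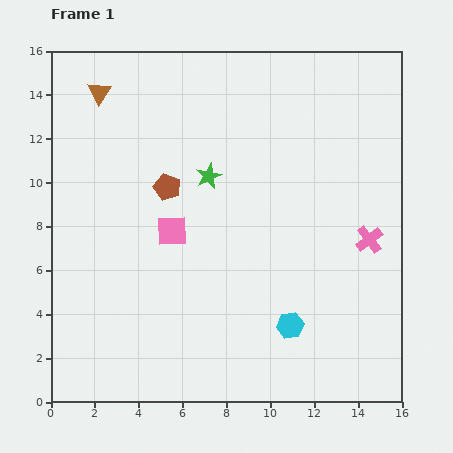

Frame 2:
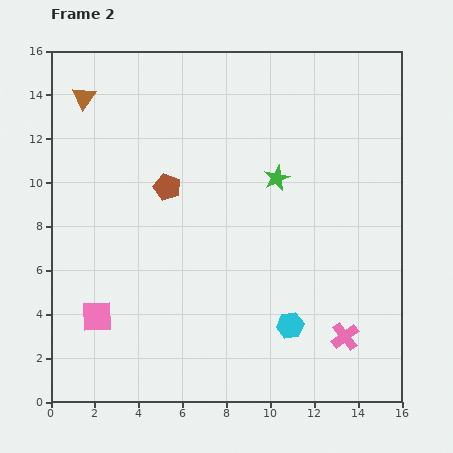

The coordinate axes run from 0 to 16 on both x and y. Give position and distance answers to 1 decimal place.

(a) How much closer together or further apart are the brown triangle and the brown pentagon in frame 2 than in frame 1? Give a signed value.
+0.3

Distance in frame 1: 5.3. Distance in frame 2: 5.6.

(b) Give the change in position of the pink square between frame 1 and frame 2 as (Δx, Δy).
(-3.4, -3.9)

The pink square was at (5.5, 7.8) in frame 1 and (2.1, 3.9) in frame 2.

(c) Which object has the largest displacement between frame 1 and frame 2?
the pink square

(moved 5.2; next 4.5)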